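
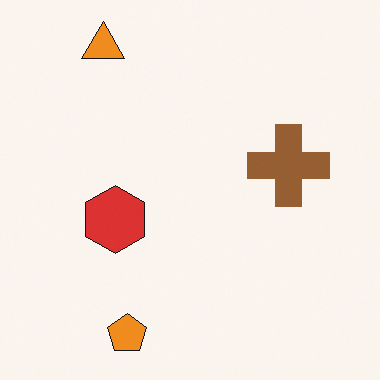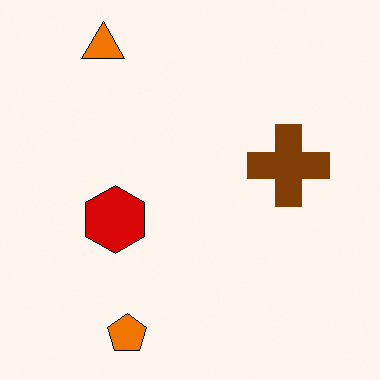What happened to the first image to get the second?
The image was given slightly increased contrast.

Tones are pushed away from mid-grey across the whole image — a global contrast change.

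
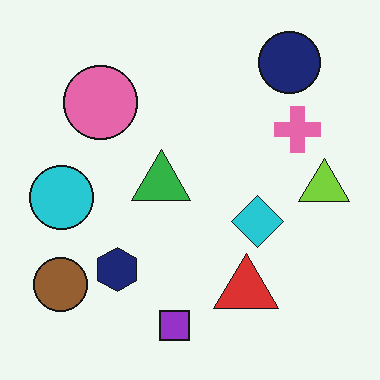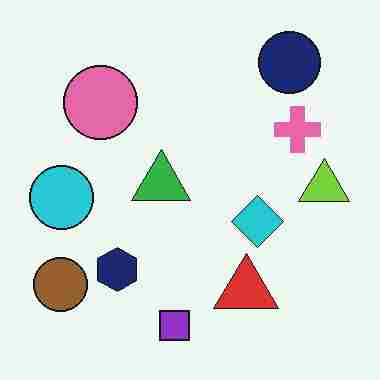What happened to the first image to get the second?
The second image is the first heavily JPEG-compressed with obvious blocking artifacts.

Blocky 8×8 compression artifacts appear around shape edges and the flat background shows ringing — characteristic JPEG degradation.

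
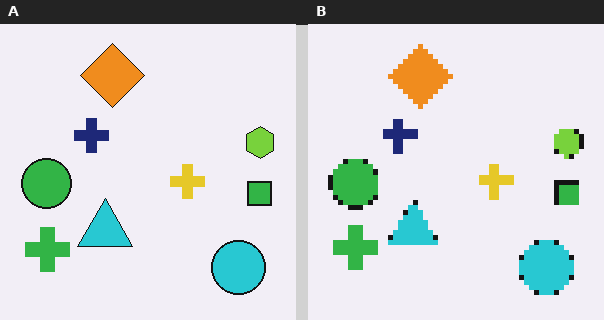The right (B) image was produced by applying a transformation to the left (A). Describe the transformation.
The transformation is: mildly pixelated.

Shapes are reduced to large square blocks; fine edges and outlines are lost — a downscale-then-upscale (mosaic) effect.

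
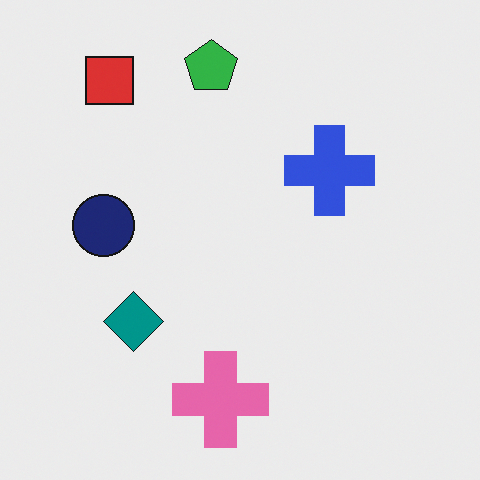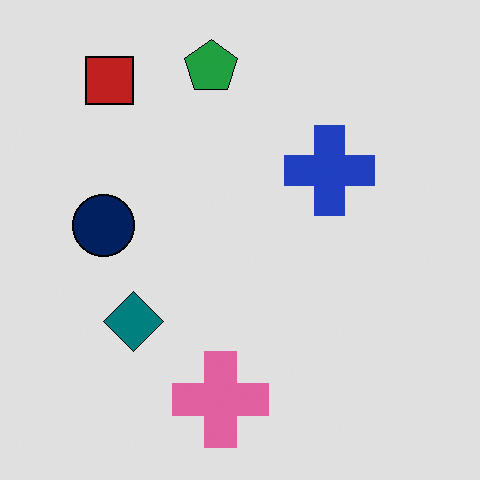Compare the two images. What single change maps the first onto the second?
It was moderately posterized.

Each flat color has snapped to a coarser quantized level — most visibly, the near-white background has dropped to a flat grey.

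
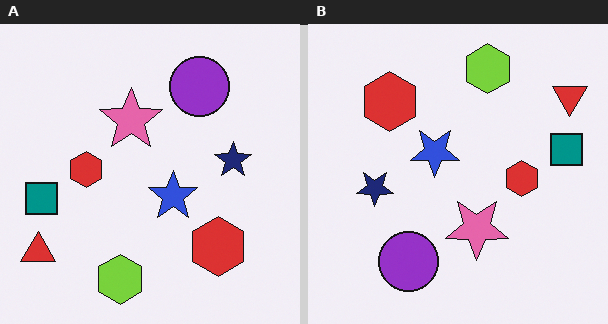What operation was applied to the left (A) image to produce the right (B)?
Rotated 180°.

The red triangle sits in the bottom-left of the left (A) image and the top-right of the right (B) — consistent with a whole-image 180° rotation.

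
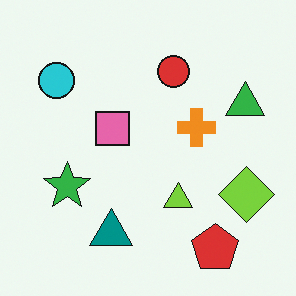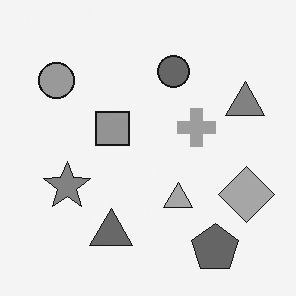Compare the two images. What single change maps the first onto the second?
The image was converted to grayscale.

All color is removed — every shape is now a shade of grey.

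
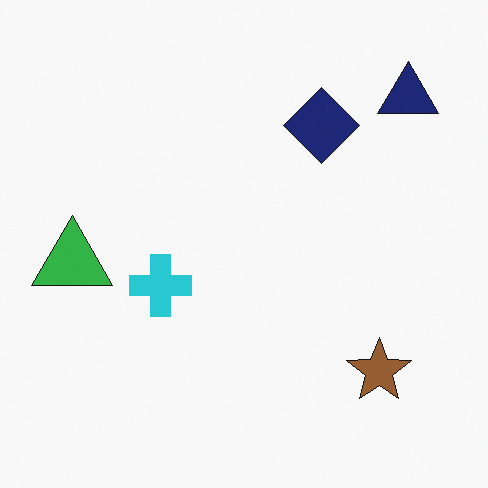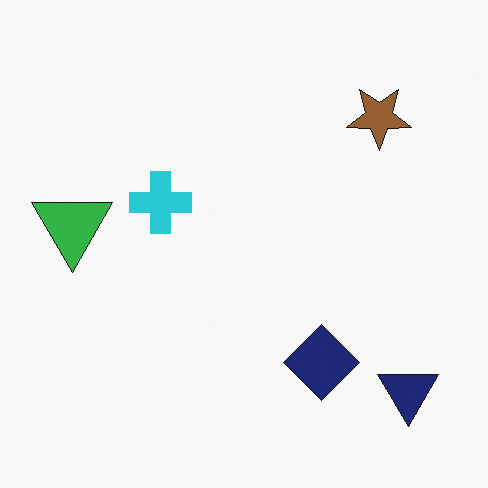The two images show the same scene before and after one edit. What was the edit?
It was flipped vertically (top ↔ bottom).

The navy triangle is in the top-right of the first image and the bottom-right of the second — shapes on opposite sides of the horizontal midline have swapped in a mirror flip.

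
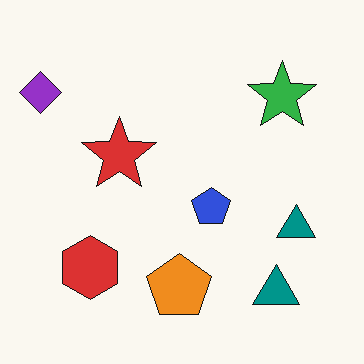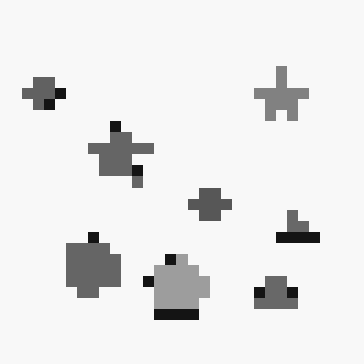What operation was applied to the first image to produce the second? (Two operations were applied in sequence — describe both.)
The second image is the first coarsely pixelated, then converted to grayscale.

Shapes are reduced to large square blocks; fine edges and outlines are lost — a downscale-then-upscale (mosaic) effect. All color is removed — every shape is now a shade of grey.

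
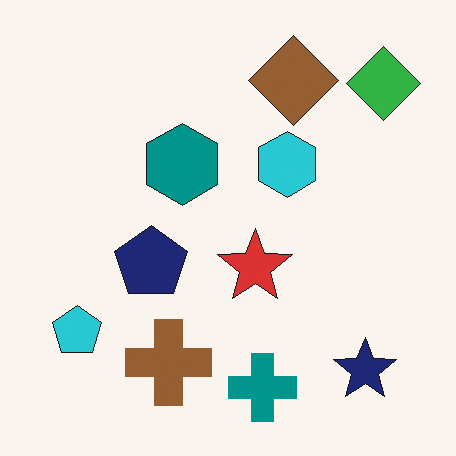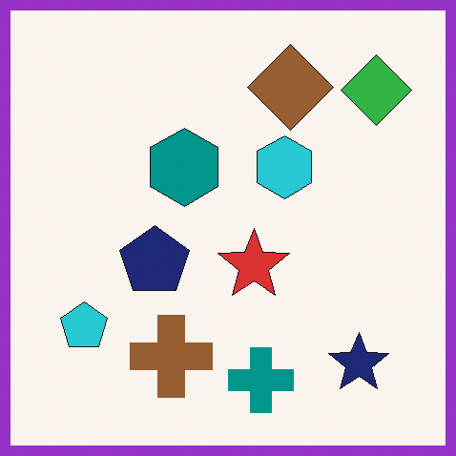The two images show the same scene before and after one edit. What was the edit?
The transformation is: framed with a purple border.

A solid purple frame runs around the edge of the second image, with the content slightly shrunk inside it.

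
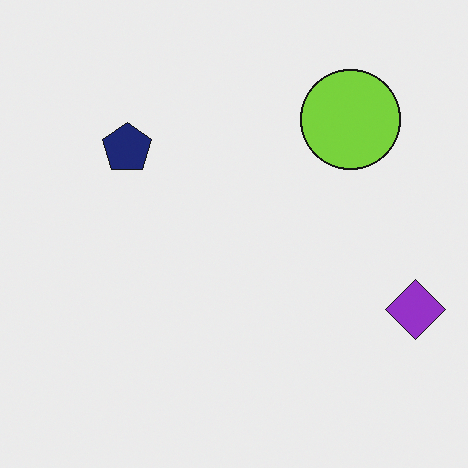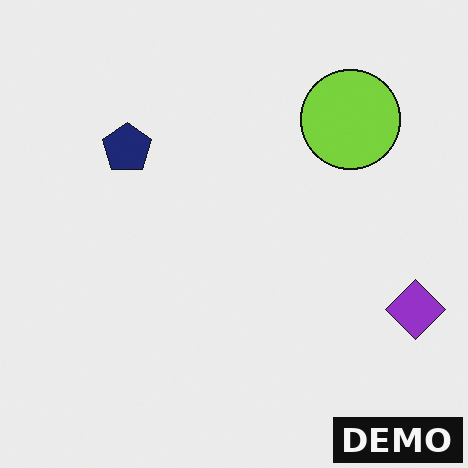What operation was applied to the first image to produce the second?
The image was watermarked with the text "DEMO" in the lower-right corner.

A dark label reading "DEMO" appears in the lower-right corner.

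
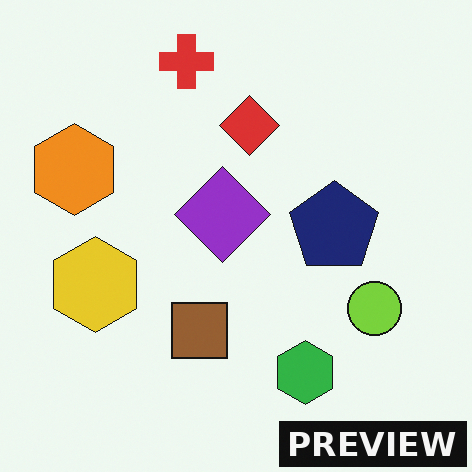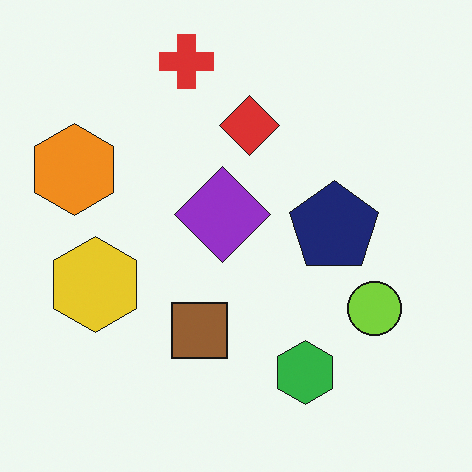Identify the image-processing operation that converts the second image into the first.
Watermarked with the text "PREVIEW" in the lower-right corner.

A dark label reading "PREVIEW" appears in the lower-right corner.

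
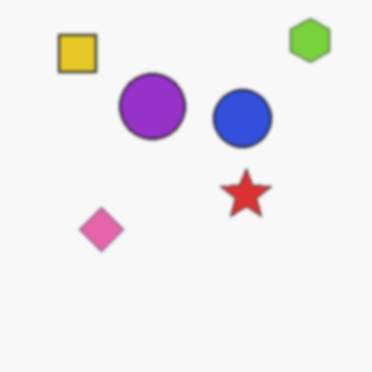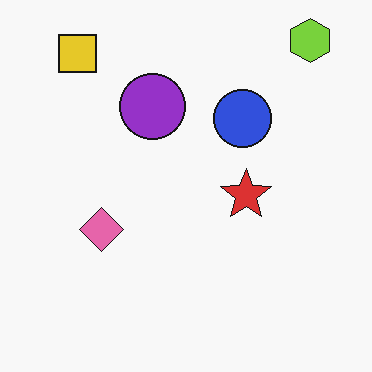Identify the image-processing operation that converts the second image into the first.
The transformation is: given a subtle gaussian blur.

Shape edges and outlines are uniformly softened across the whole image.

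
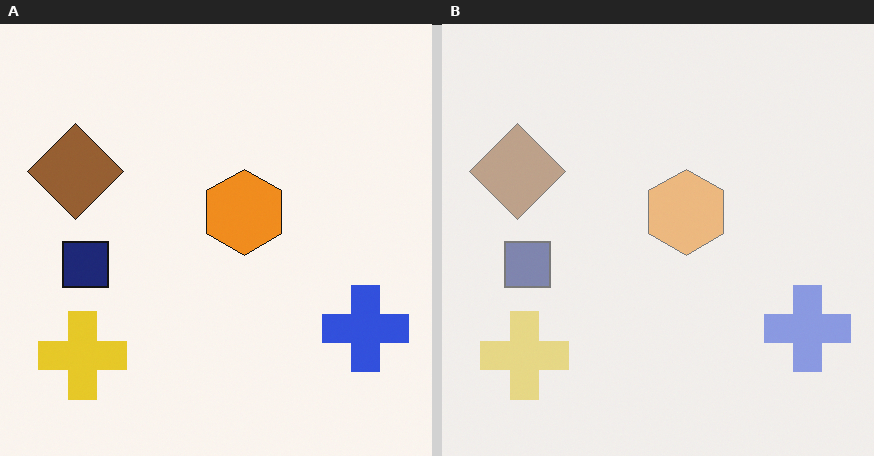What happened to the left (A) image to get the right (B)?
The right (B) image is the left (A) washed out (contrast reduced).

Tones are pushed toward mid-grey across the whole image — a global contrast change.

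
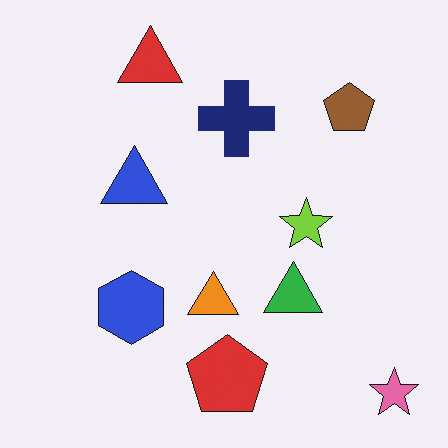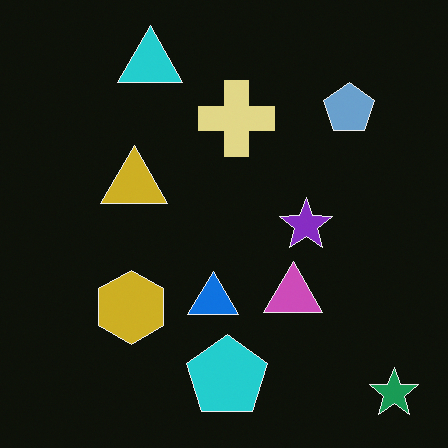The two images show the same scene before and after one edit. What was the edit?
The transformation is: color-inverted (negative).

The light background has become dark and every shape's color is its complement — a photographic negative.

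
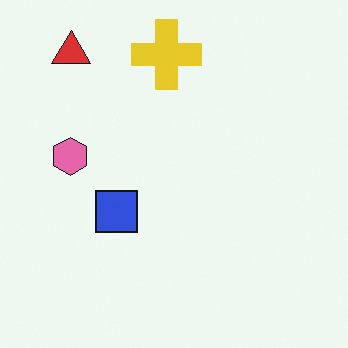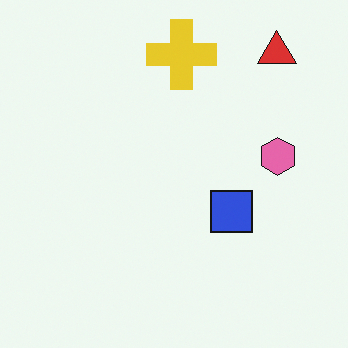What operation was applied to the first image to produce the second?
The second image is the first flipped horizontally (left ↔ right).

The pink hexagon is in the left of the first image and the right of the second — shapes on opposite sides of the vertical midline have swapped in a mirror flip.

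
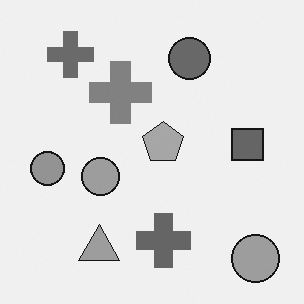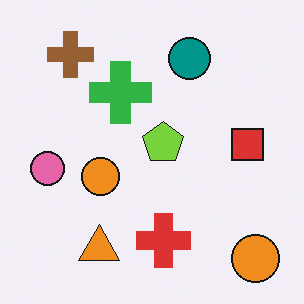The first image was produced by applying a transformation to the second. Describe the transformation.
It was converted to grayscale.

All color is removed — every shape is now a shade of grey.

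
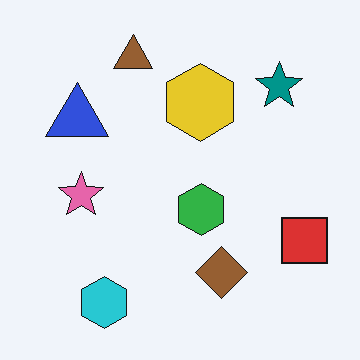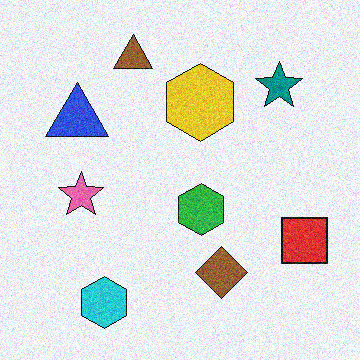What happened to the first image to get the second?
It was degraded with moderate additive noise.

Random speckle covers the whole image, including the flat background.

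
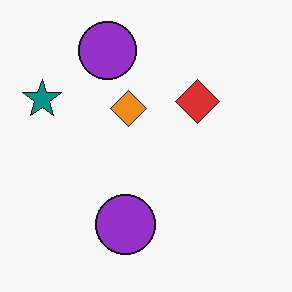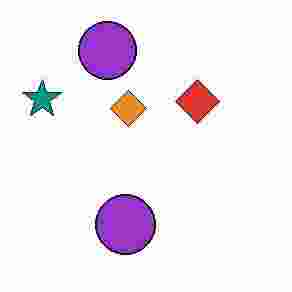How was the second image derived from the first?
It was degraded with heavy JPEG compression.

Blocky 8×8 compression artifacts appear around shape edges and the flat background shows ringing — characteristic JPEG degradation.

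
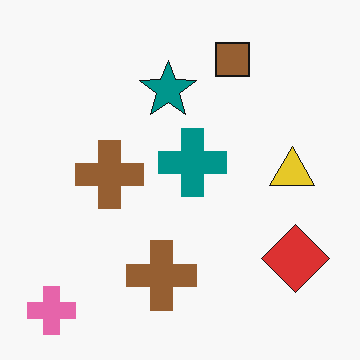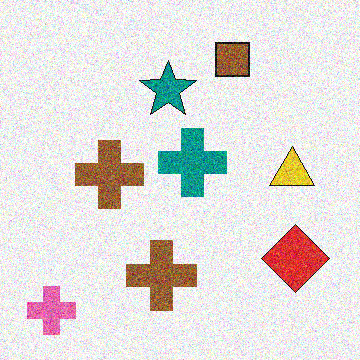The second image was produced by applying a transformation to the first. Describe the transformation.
The image was degraded with strong gaussian noise.

Random speckle covers the whole image, including the flat background.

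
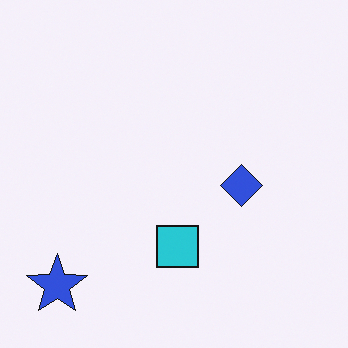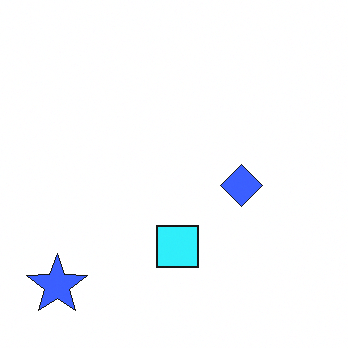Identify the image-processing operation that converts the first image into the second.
The second image is the first slightly brightened.

Every pixel — background and shapes alike — is uniformly brightened.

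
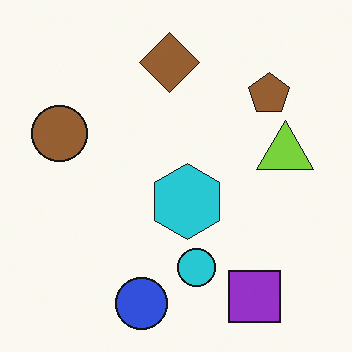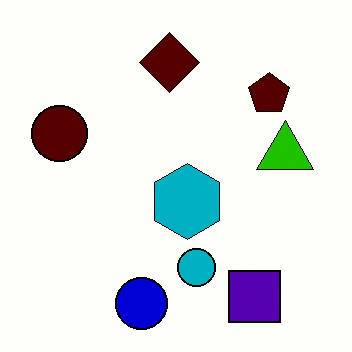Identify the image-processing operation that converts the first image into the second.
Given much higher contrast.

Tones are pushed away from mid-grey across the whole image — a global contrast change.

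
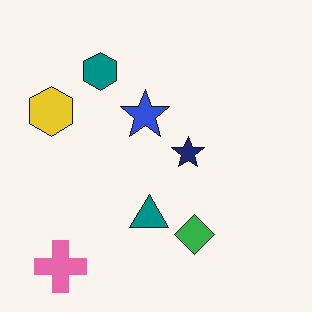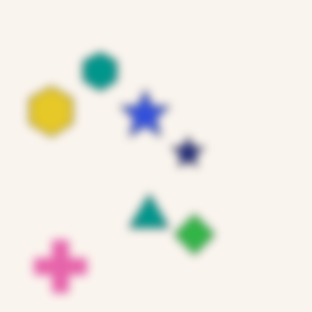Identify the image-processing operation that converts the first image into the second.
The transformation is: moderately blurred.

Shape edges and outlines are uniformly softened across the whole image.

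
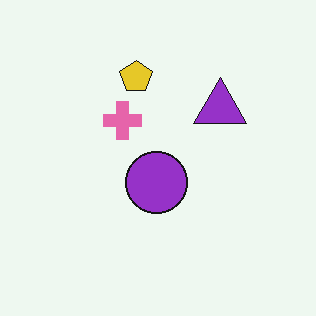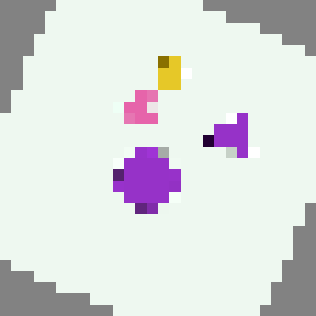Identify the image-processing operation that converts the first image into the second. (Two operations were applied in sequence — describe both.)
This is the original image rotated clockwise by a clearly visible amount, then heavily pixelated into large blocks.

Every shape is tilted by the same angle and the image corners show triangular fill wedges — a whole-image rotation by a non-right angle. Shapes are reduced to large square blocks; fine edges and outlines are lost — a downscale-then-upscale (mosaic) effect.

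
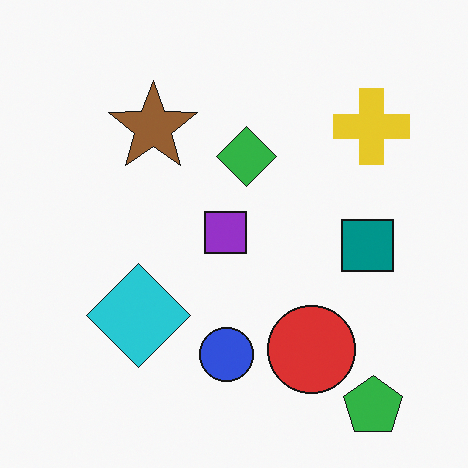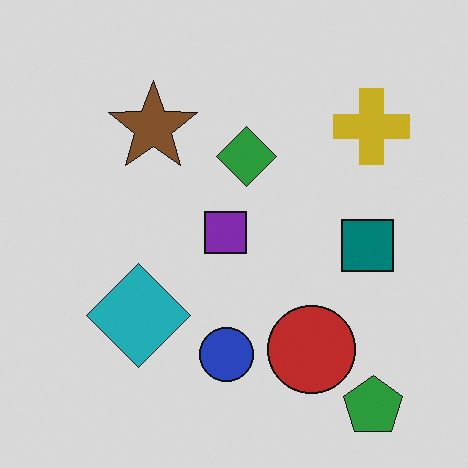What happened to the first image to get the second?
Slightly darkened.

Every pixel — background and shapes alike — is uniformly darkened.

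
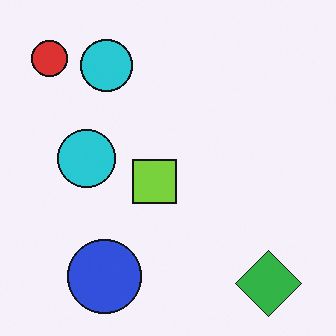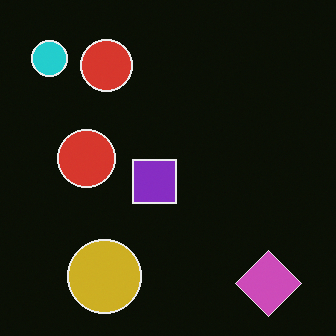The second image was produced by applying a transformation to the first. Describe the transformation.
The second image is the first color-inverted (negative).

The light background has become dark and every shape's color is its complement — a photographic negative.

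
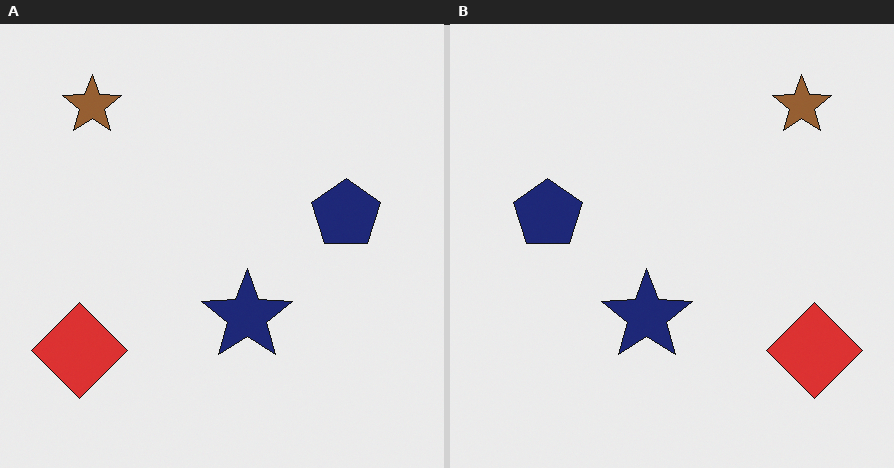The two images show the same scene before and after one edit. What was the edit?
The right (B) image is the left (A) flipped horizontally (left ↔ right).

The red diamond is in the bottom-left of the left (A) image and the bottom-right of the right (B) — shapes on opposite sides of the vertical midline have swapped in a mirror flip.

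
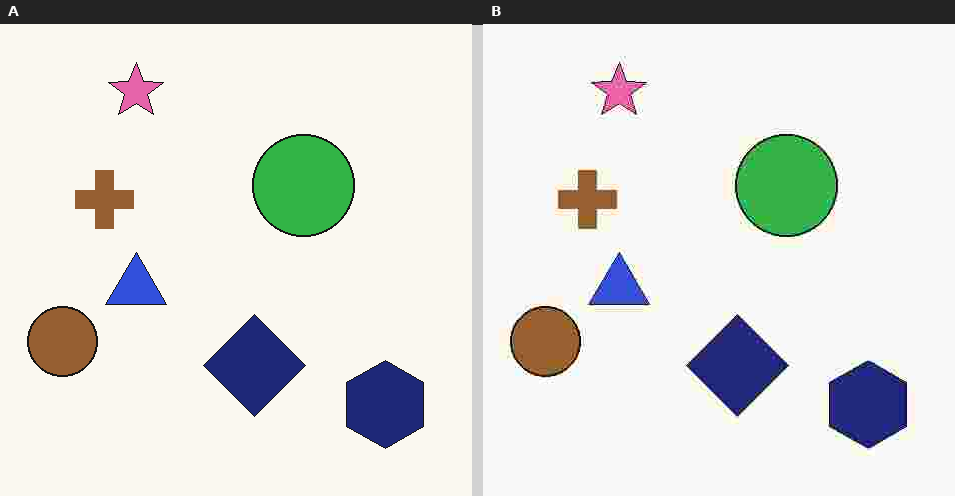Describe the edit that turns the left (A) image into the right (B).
Degraded with heavy JPEG compression.

Blocky 8×8 compression artifacts appear around shape edges and the flat background shows ringing — characteristic JPEG degradation.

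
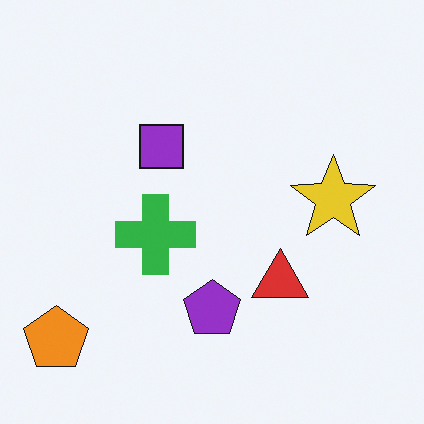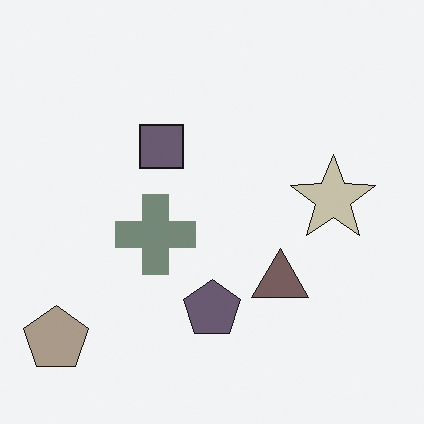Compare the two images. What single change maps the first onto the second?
The transformation is: made much more muted (saturation change).

All colors are more muted and greyish — a global saturation change.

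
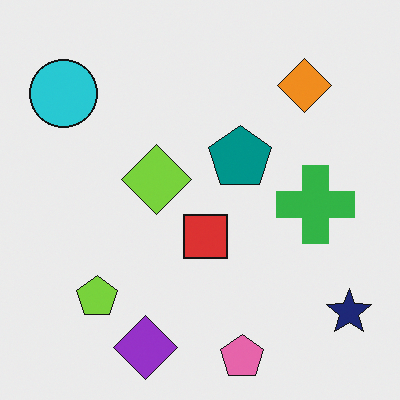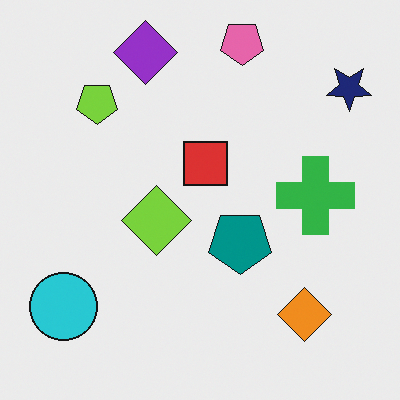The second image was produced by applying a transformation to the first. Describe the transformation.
Flipped vertically (top ↔ bottom).

The pink pentagon is in the bottom of the first image and the top of the second — shapes on opposite sides of the horizontal midline have swapped in a mirror flip.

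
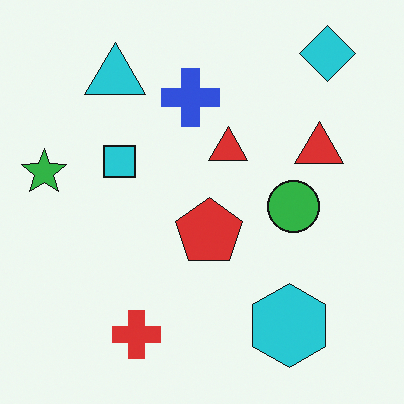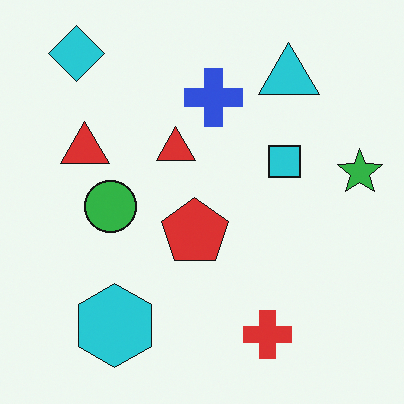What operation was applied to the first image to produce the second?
The image was flipped horizontally (left ↔ right).

The green star is in the left of the first image and the right of the second — shapes on opposite sides of the vertical midline have swapped in a mirror flip.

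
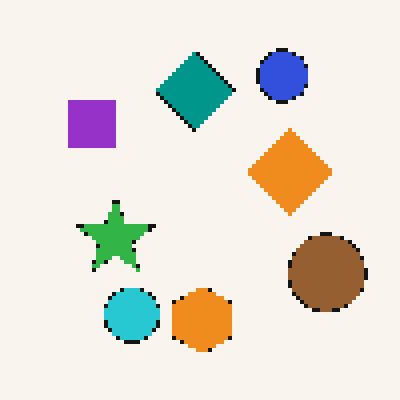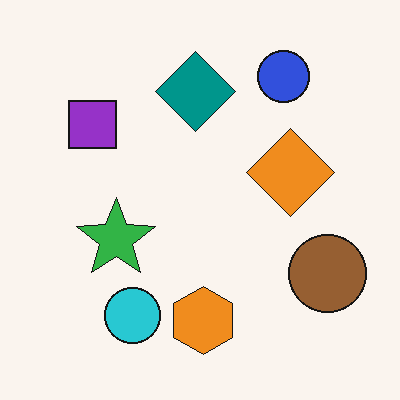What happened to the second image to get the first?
This is the original image mildly pixelated.

Shapes are reduced to large square blocks; fine edges and outlines are lost — a downscale-then-upscale (mosaic) effect.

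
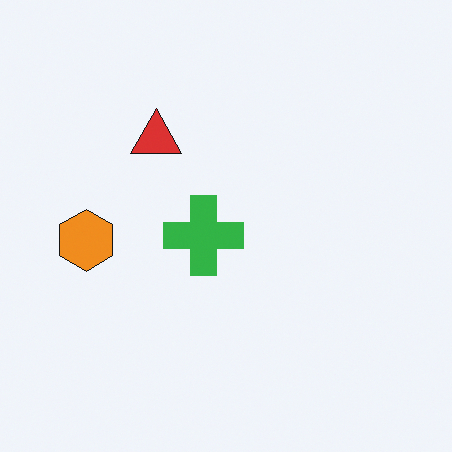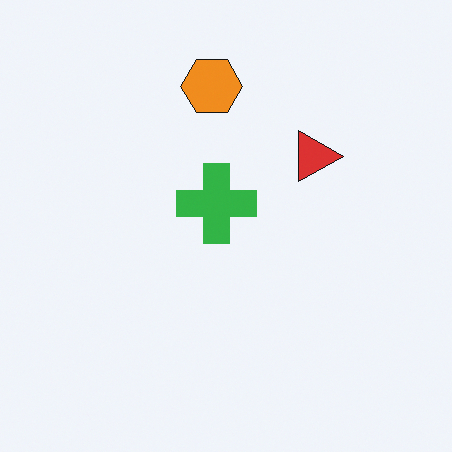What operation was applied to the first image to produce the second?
The second image is the first rotated 90° clockwise.

The orange hexagon sits in the left of the first image and the top of the second — consistent with a whole-image 90° clockwise rotation.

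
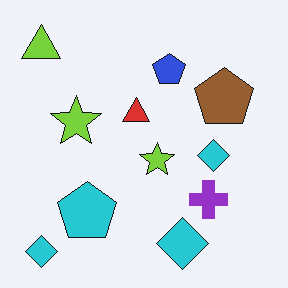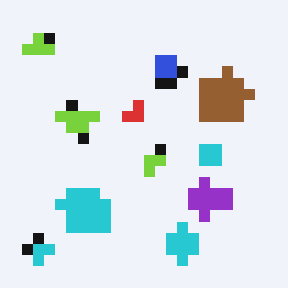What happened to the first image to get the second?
The transformation is: heavily pixelated into large blocks.

Shapes are reduced to large square blocks; fine edges and outlines are lost — a downscale-then-upscale (mosaic) effect.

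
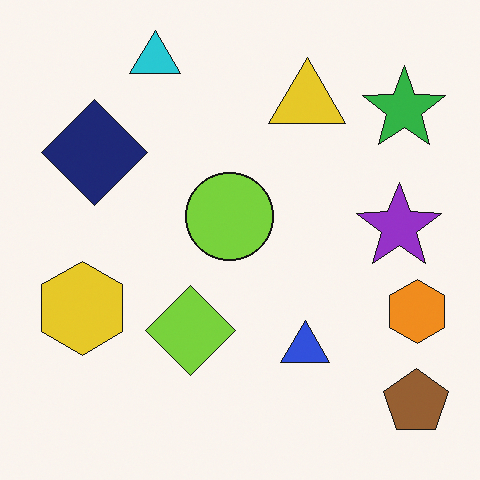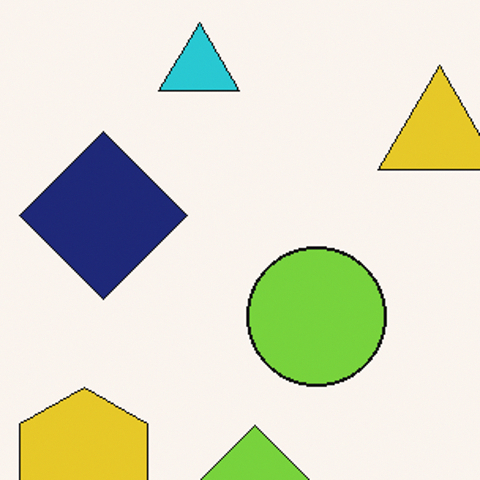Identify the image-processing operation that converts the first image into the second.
The image was cropped to a modestly smaller region and rescaled.

The visible shapes are larger and the field of view is narrower; shapes near the original edges may be partly or wholly outside the frame — a crop-and-rescale.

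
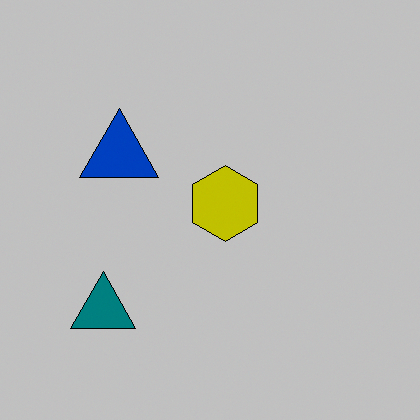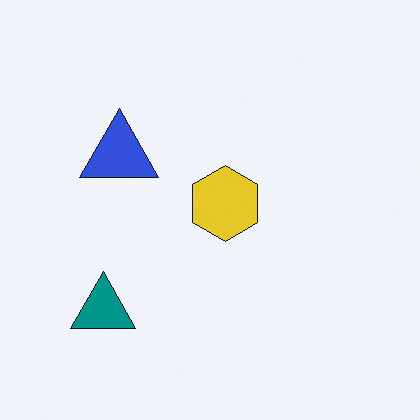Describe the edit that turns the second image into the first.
The first image is the second aggressively posterized.

Each flat color has snapped to a coarser quantized level — most visibly, the near-white background has dropped to a flat grey.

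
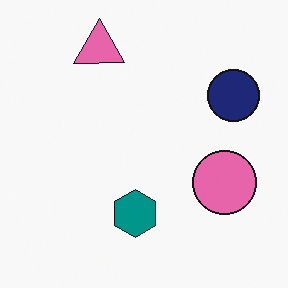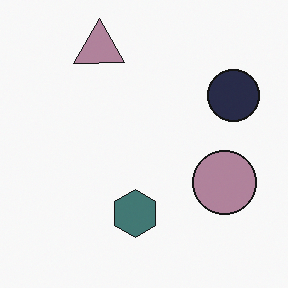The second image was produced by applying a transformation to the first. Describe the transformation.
The second image is the first made much more muted (saturation change).

All colors are more muted and greyish — a global saturation change.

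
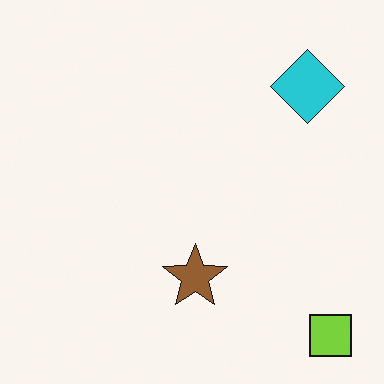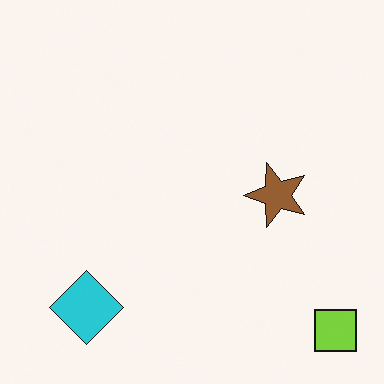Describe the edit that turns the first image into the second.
The second image is the first transposed (reflected across the top-left ↔ bottom-right diagonal).

Shapes have swapped their row and column positions — what was in the top-right is now in the bottom-left — a diagonal reflection.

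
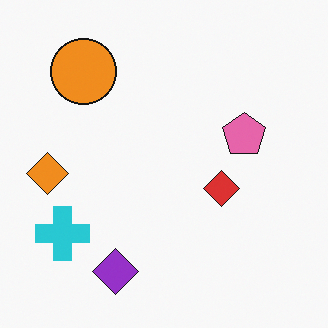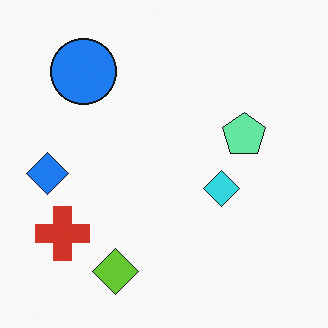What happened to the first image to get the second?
The transformation is: hue-shifted through roughly half the color wheel.

Every shape's color has rotated by the same amount around the hue wheel — a uniform hue shift.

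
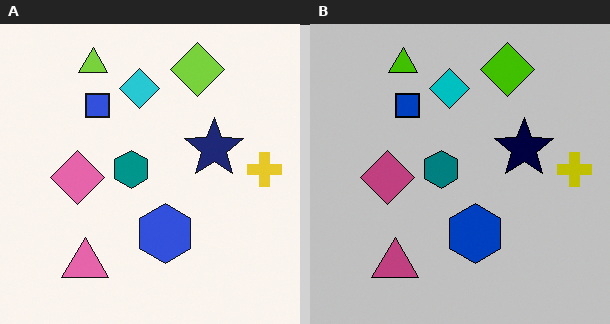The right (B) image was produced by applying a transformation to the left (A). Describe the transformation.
This is the original image aggressively posterized.

Each flat color has snapped to a coarser quantized level — most visibly, the near-white background has dropped to a flat grey.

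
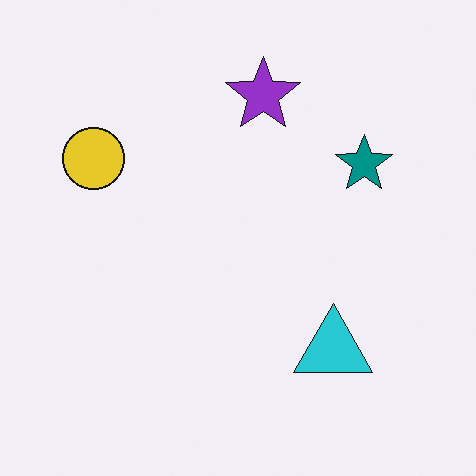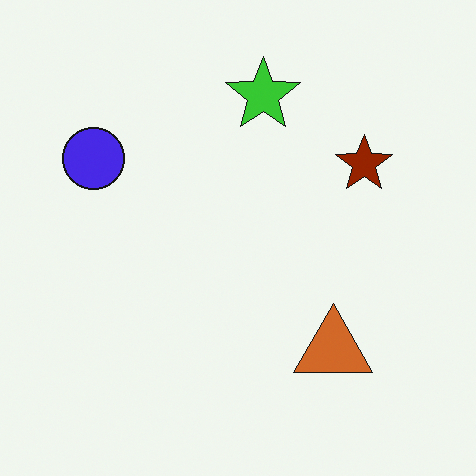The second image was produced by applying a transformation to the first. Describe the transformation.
The image was hue-shifted by a large amount.

Every shape's color has rotated by the same amount around the hue wheel — a uniform hue shift.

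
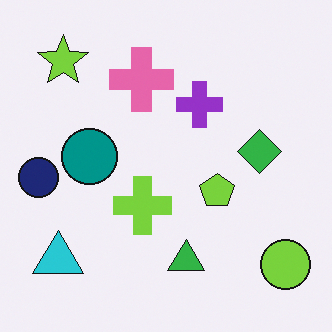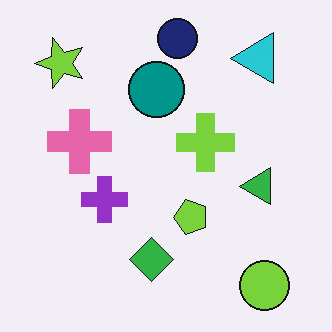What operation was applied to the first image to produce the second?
This is the original image transposed (reflected across the top-left ↔ bottom-right diagonal).

Shapes have swapped their row and column positions — what was in the top-right is now in the bottom-left — a diagonal reflection.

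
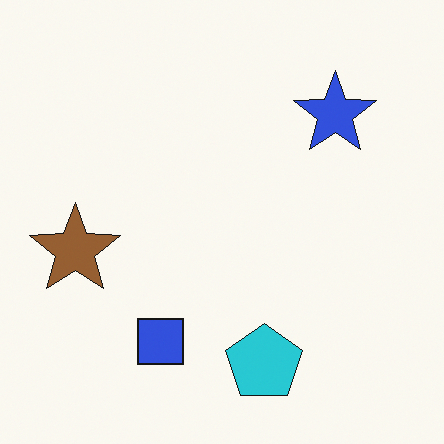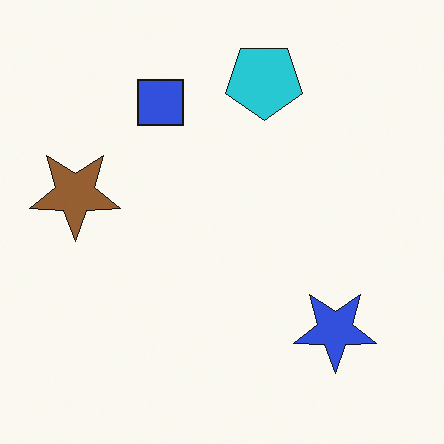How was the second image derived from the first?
Flipped vertically (top ↔ bottom).

The cyan pentagon is in the bottom of the first image and the top of the second — shapes on opposite sides of the horizontal midline have swapped in a mirror flip.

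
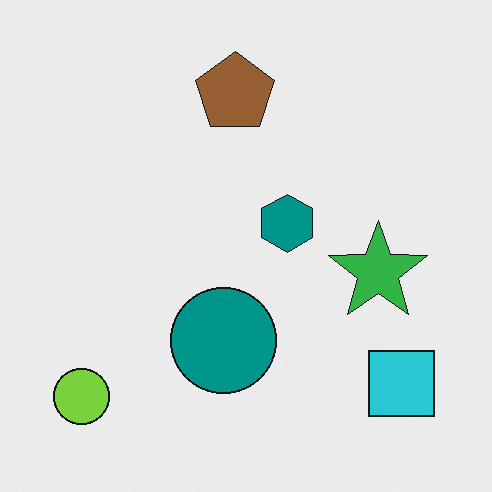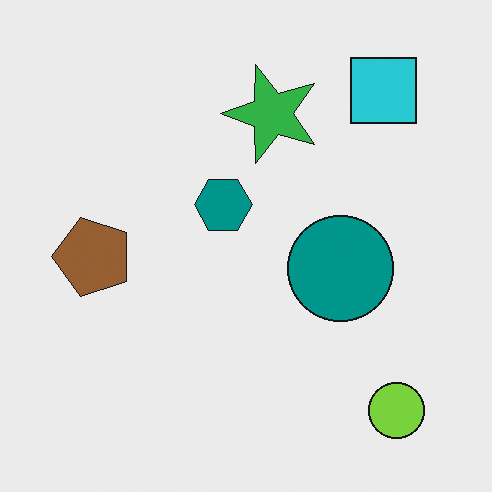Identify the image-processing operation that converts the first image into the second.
The second image is the first rotated 90° counter-clockwise.

The lime circle sits in the bottom-left of the first image and the bottom-right of the second — consistent with a whole-image 90° counter-clockwise rotation.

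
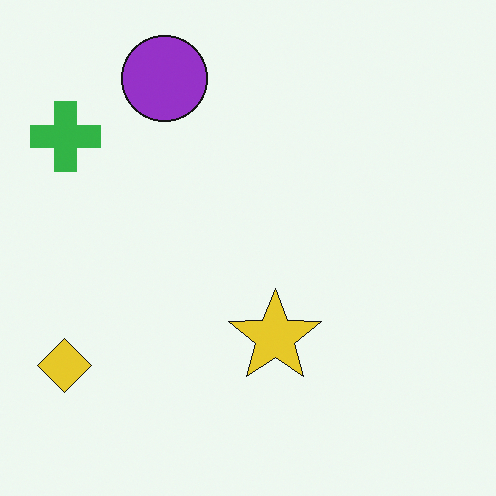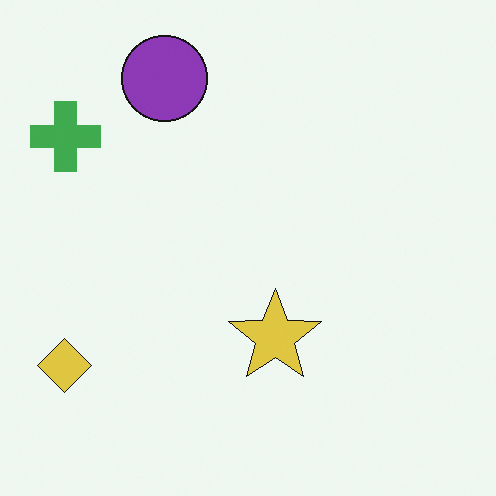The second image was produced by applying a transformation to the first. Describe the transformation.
Slightly desaturated.

All colors are more muted and greyish — a global saturation change.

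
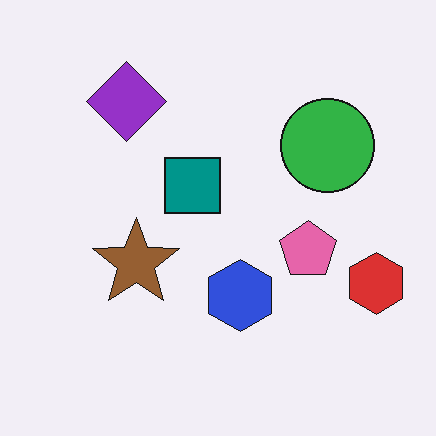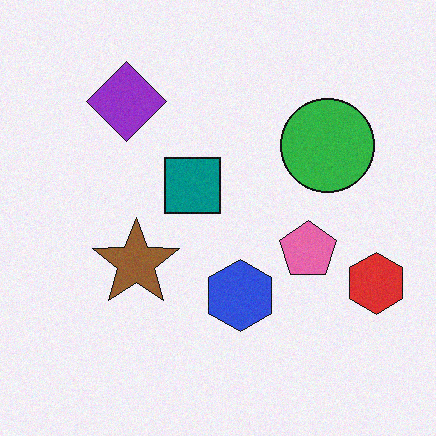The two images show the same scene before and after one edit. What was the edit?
The image was degraded with a light layer of grain.

Random speckle covers the whole image, including the flat background.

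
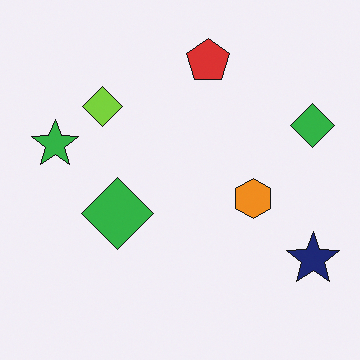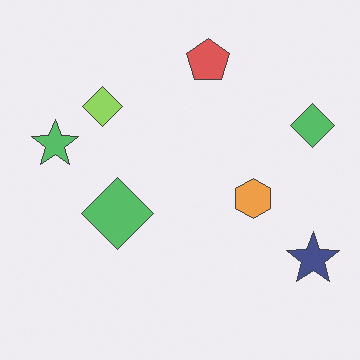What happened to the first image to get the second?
This is the original image given slightly reduced contrast.

Tones are pushed toward mid-grey across the whole image — a global contrast change.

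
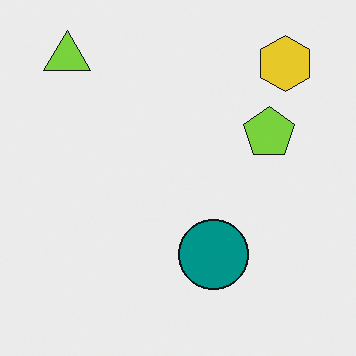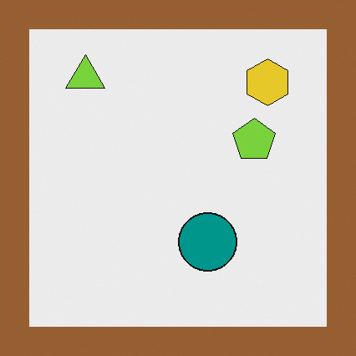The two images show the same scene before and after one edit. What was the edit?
It was framed with a brown border.

A solid brown frame runs around the edge of the second image, with the content slightly shrunk inside it.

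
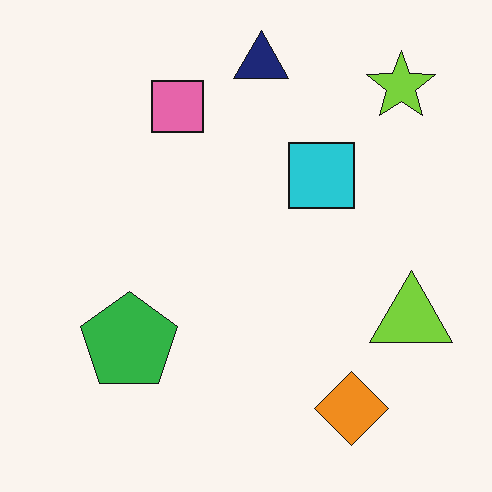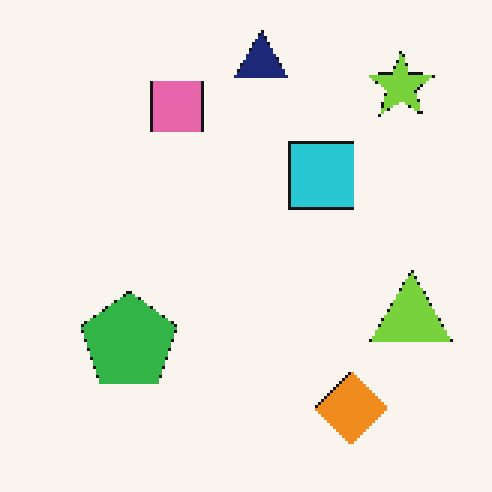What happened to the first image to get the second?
The second image is the first lightly pixelated (a mild mosaic effect).

Shapes are reduced to large square blocks; fine edges and outlines are lost — a downscale-then-upscale (mosaic) effect.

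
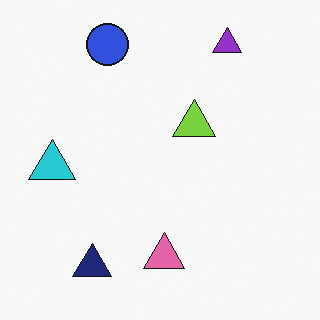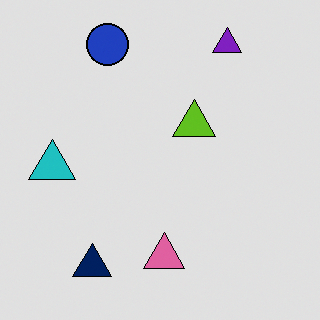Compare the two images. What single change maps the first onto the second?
The transformation is: posterized to a reduced palette.

Each flat color has snapped to a coarser quantized level — most visibly, the near-white background has dropped to a flat grey.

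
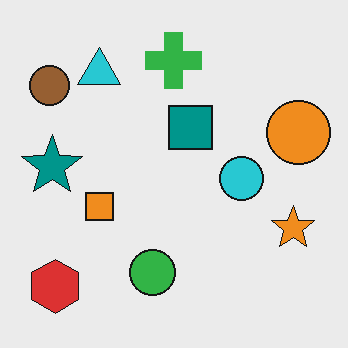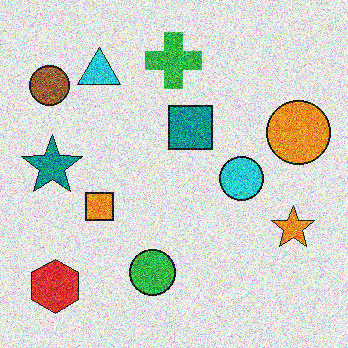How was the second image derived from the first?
The transformation is: degraded with heavy additive noise.

Random speckle covers the whole image, including the flat background.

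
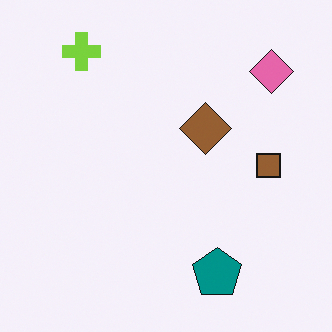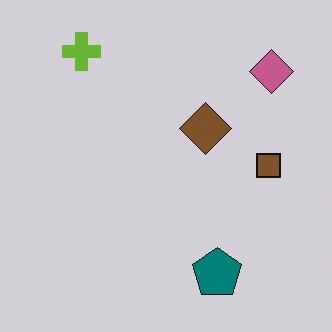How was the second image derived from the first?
It was darkened a little.

Every pixel — background and shapes alike — is uniformly darkened.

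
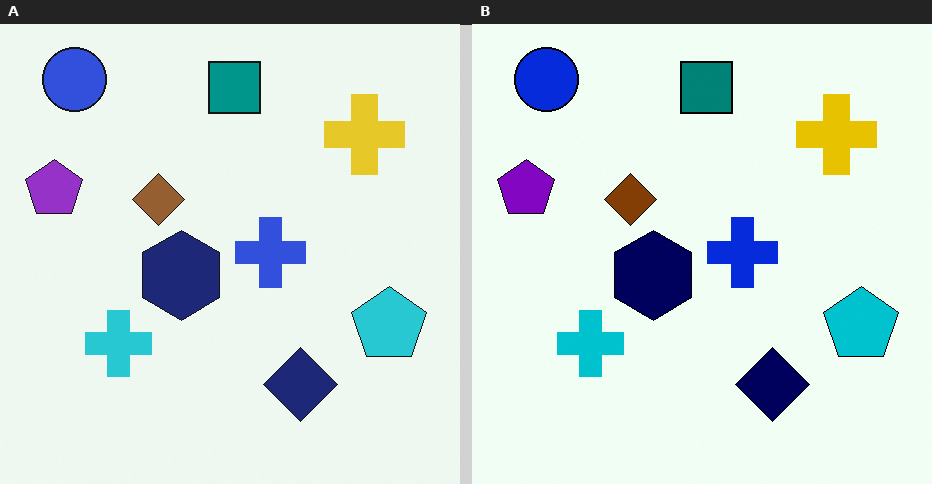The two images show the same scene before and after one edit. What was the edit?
The right (B) image is the left (A) given slightly increased contrast.

Tones are pushed away from mid-grey across the whole image — a global contrast change.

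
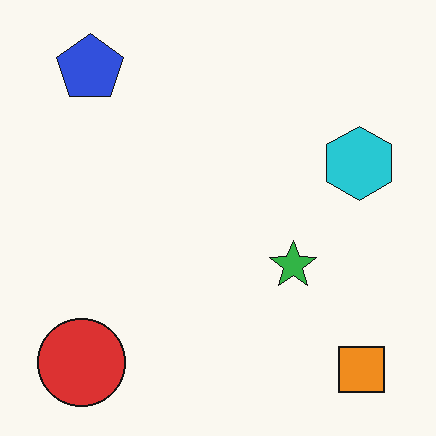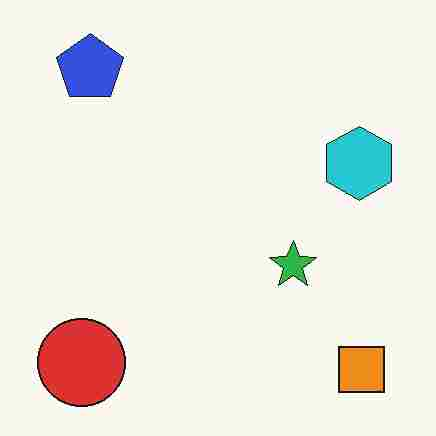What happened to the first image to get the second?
The second image is the first heavily JPEG-compressed with obvious blocking artifacts.

Blocky 8×8 compression artifacts appear around shape edges and the flat background shows ringing — characteristic JPEG degradation.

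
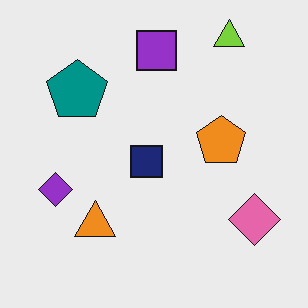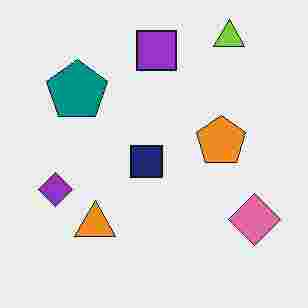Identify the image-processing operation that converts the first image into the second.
This is the original image degraded with heavy JPEG compression.

Blocky 8×8 compression artifacts appear around shape edges and the flat background shows ringing — characteristic JPEG degradation.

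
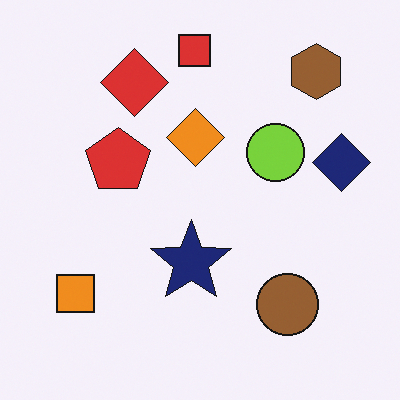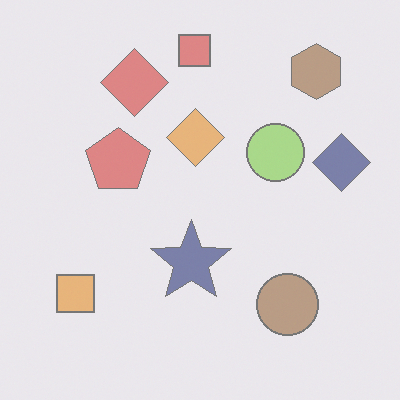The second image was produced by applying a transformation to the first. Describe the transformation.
Washed out (contrast reduced).

Tones are pushed toward mid-grey across the whole image — a global contrast change.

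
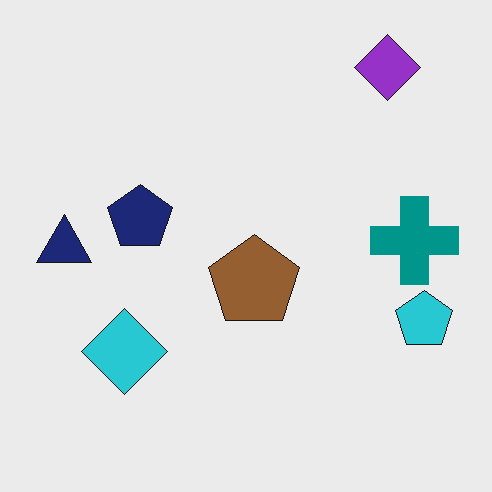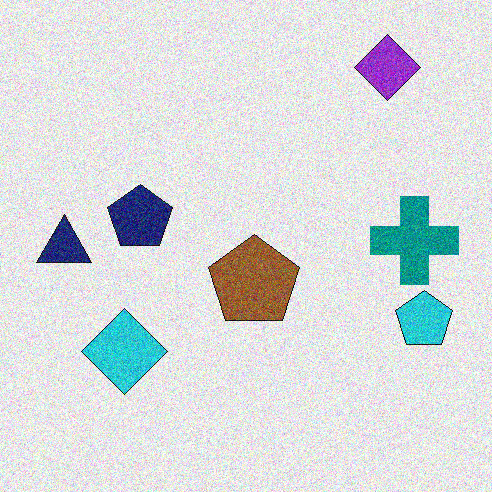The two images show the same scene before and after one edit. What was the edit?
The second image is the first degraded with visible gaussian noise.

Random speckle covers the whole image, including the flat background.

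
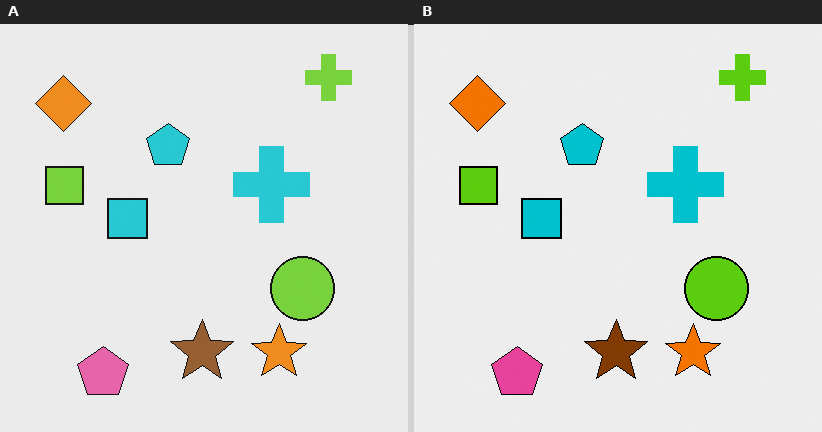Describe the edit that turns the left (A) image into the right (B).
The image was given slightly increased contrast.

Tones are pushed away from mid-grey across the whole image — a global contrast change.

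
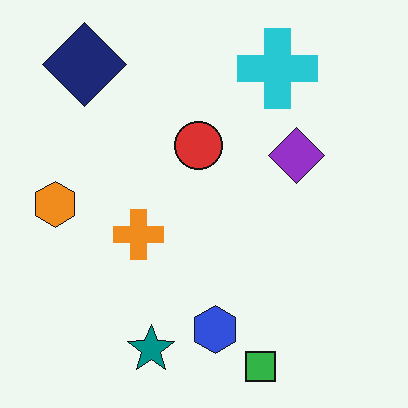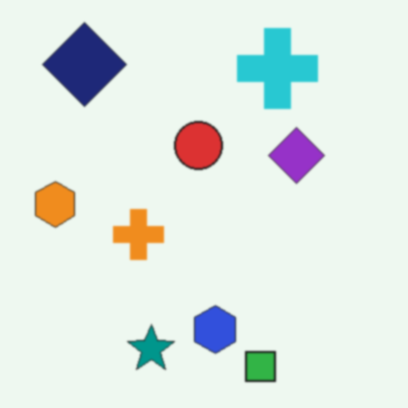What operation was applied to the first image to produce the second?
It was given a subtle gaussian blur.

Shape edges and outlines are uniformly softened across the whole image.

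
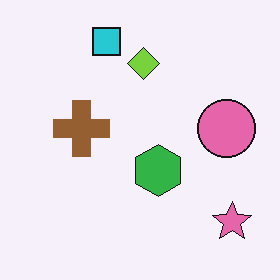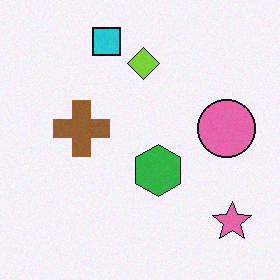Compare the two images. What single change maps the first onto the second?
The image was degraded with light additive noise.

Random speckle covers the whole image, including the flat background.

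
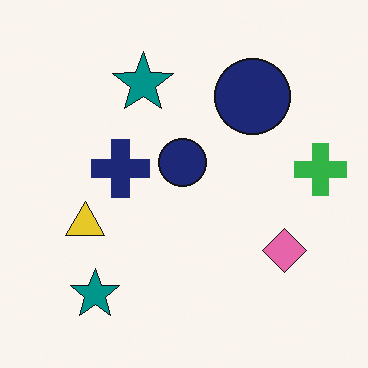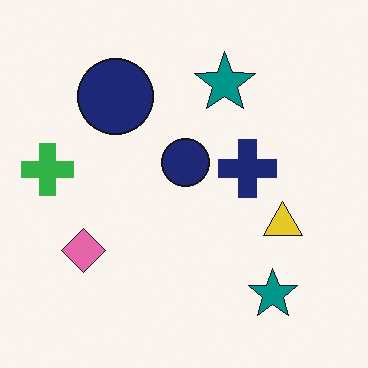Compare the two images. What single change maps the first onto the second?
The transformation is: flipped horizontally (left ↔ right).

The green cross is in the right of the first image and the left of the second — shapes on opposite sides of the vertical midline have swapped in a mirror flip.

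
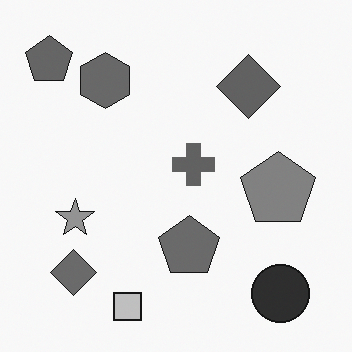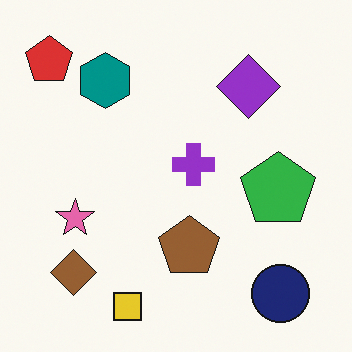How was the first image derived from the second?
Converted to grayscale.

All color is removed — every shape is now a shade of grey.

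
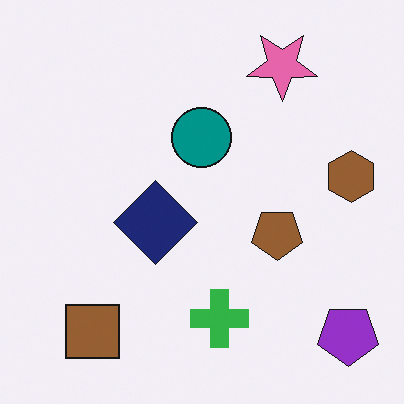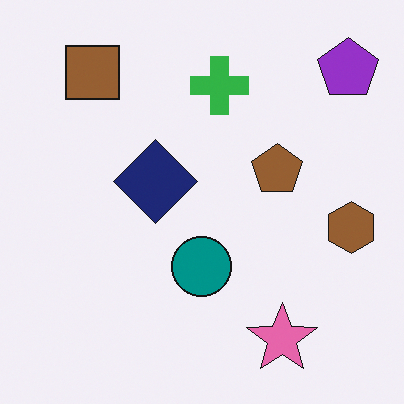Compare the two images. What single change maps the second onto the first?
This is the original image flipped vertically (top ↔ bottom).

The pink star is in the bottom-right of the second image and the top-right of the first — shapes on opposite sides of the horizontal midline have swapped in a mirror flip.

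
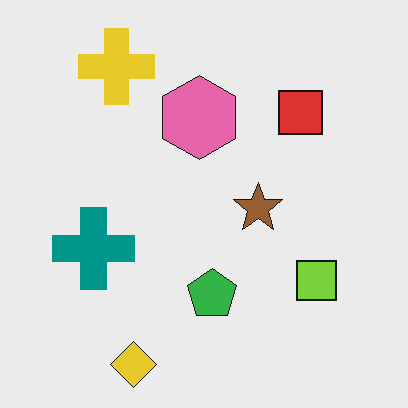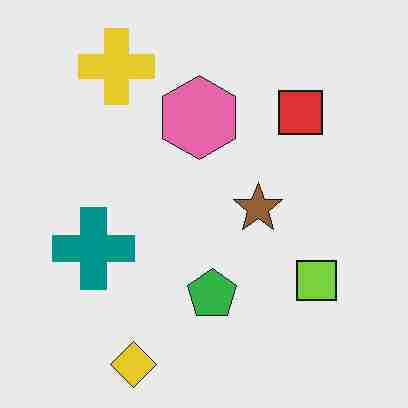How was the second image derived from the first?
The image was heavily JPEG-compressed with obvious blocking artifacts.

Blocky 8×8 compression artifacts appear around shape edges and the flat background shows ringing — characteristic JPEG degradation.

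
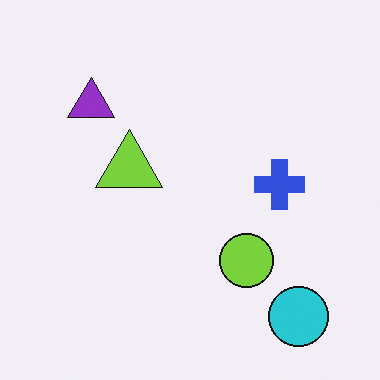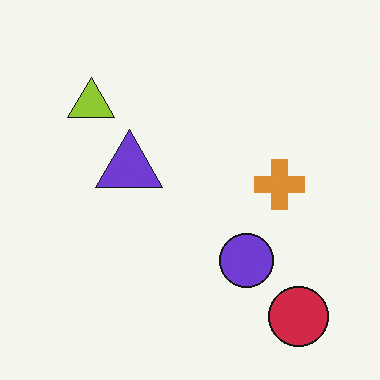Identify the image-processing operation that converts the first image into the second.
It was hue-shifted through roughly half the color wheel.

Every shape's color has rotated by the same amount around the hue wheel — a uniform hue shift.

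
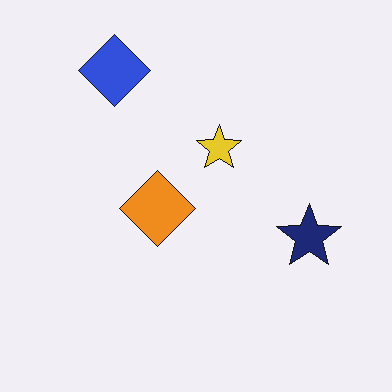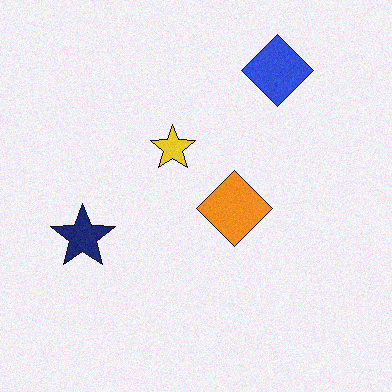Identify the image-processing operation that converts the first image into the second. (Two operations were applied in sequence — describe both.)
The image was degraded with subtle gaussian noise, then flipped horizontally (left ↔ right).

Random speckle covers the whole image, including the flat background. The navy star is in the right of the first image and the left of the second — shapes on opposite sides of the vertical midline have swapped in a mirror flip.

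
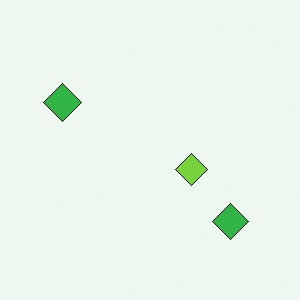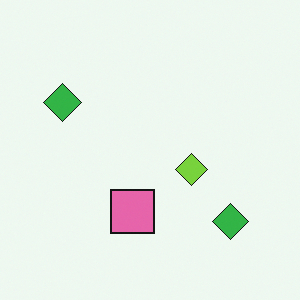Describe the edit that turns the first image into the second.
The transformation is: overlaid with an additional pink square.

A pink square appears in the second image that is absent from the first.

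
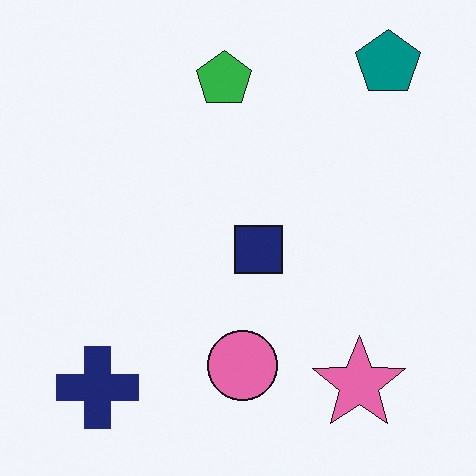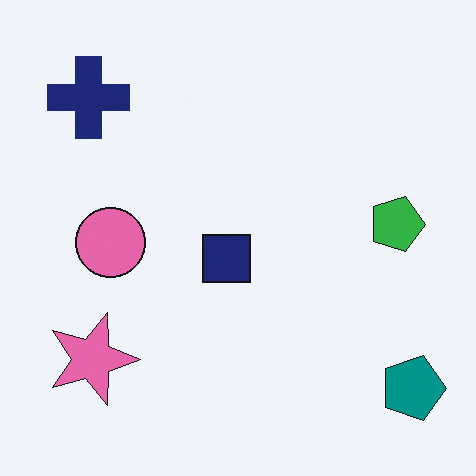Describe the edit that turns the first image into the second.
Rotated 90° clockwise.

The teal pentagon sits in the top-right of the first image and the bottom-right of the second — consistent with a whole-image 90° clockwise rotation.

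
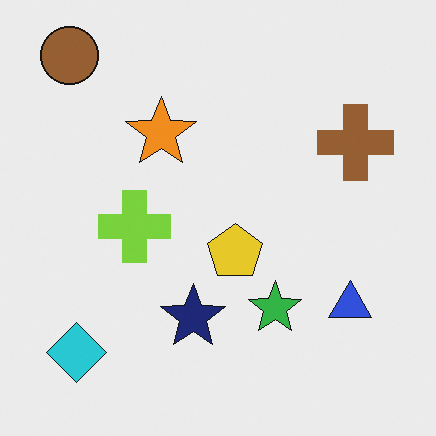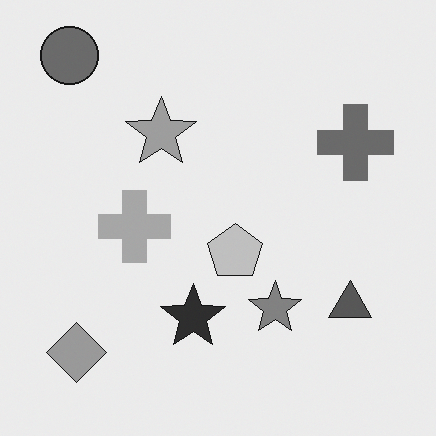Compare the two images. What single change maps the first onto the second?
The transformation is: converted to grayscale.

All color is removed — every shape is now a shade of grey.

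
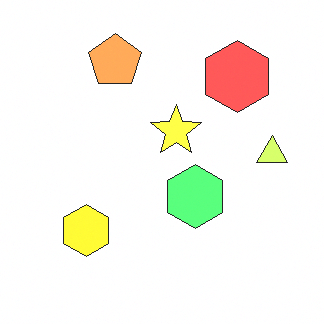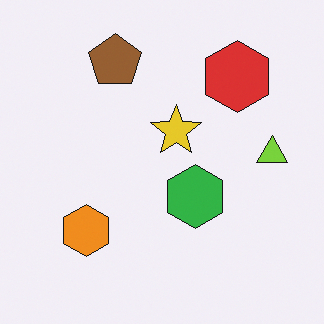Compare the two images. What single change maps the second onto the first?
The transformation is: noticeably brightened.

Every pixel — background and shapes alike — is uniformly brightened.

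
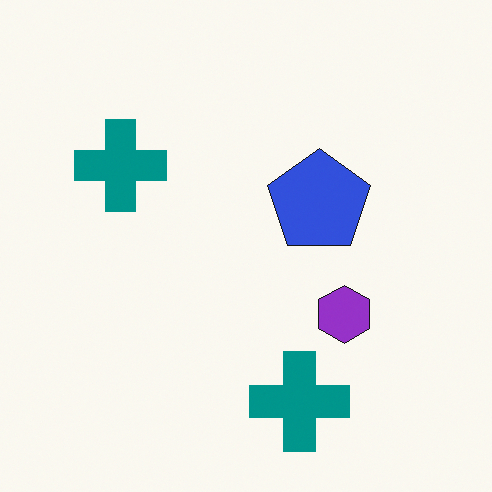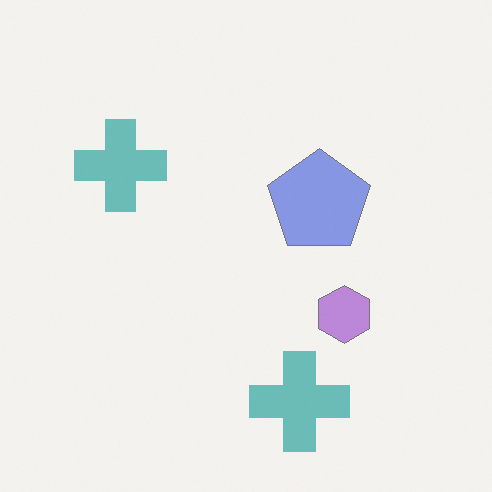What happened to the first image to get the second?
The transformation is: washed out (contrast reduced).

Tones are pushed toward mid-grey across the whole image — a global contrast change.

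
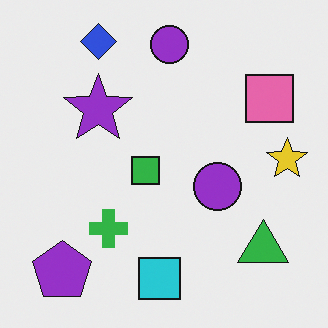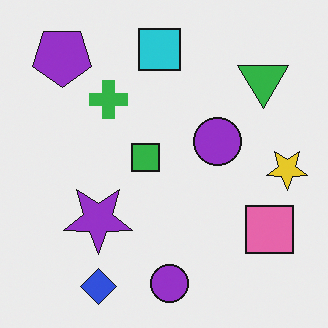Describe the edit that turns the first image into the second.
Flipped vertically (top ↔ bottom).

The blue diamond is in the top-left of the first image and the bottom-left of the second — shapes on opposite sides of the horizontal midline have swapped in a mirror flip.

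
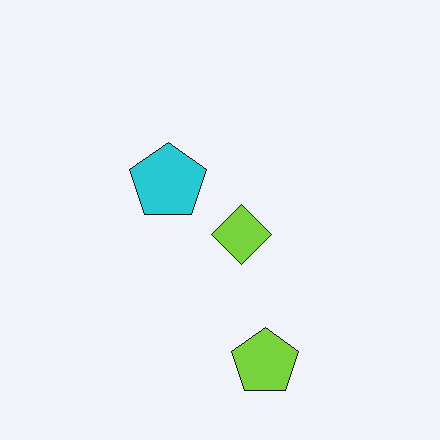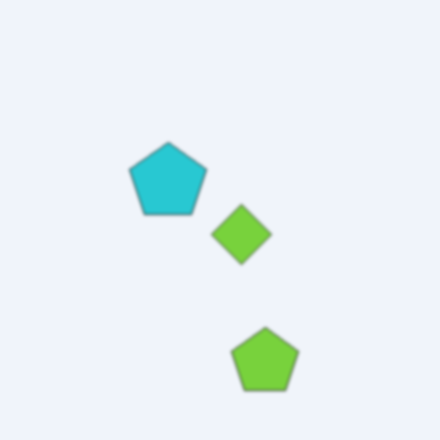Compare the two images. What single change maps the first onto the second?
The image was lightly blurred.

Shape edges and outlines are uniformly softened across the whole image.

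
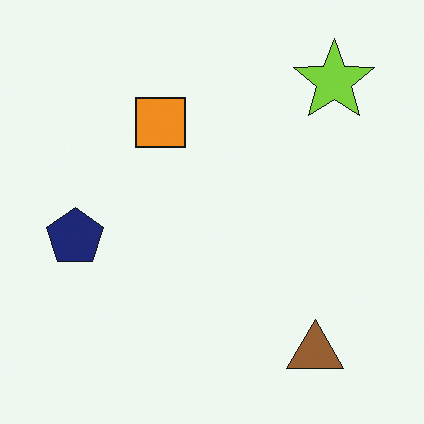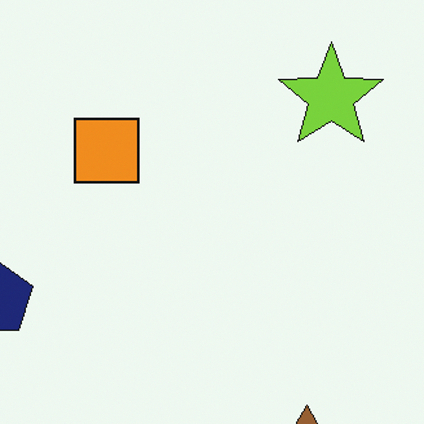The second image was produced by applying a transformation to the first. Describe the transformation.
Cropped to a modestly smaller region and rescaled.

The visible shapes are larger and the field of view is narrower; shapes near the original edges may be partly or wholly outside the frame — a crop-and-rescale.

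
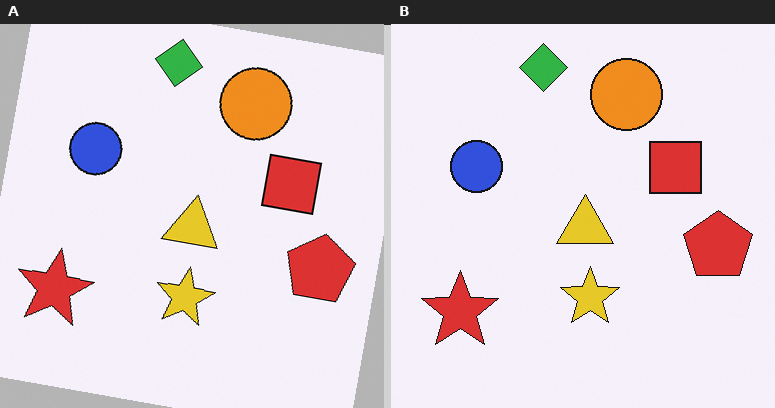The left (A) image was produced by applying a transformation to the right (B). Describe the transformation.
The transformation is: rotated clockwise by a few degrees.

Every shape is tilted by the same angle and the image corners show triangular fill wedges — a whole-image rotation by a non-right angle.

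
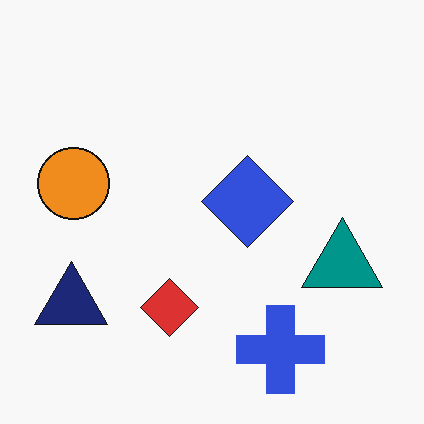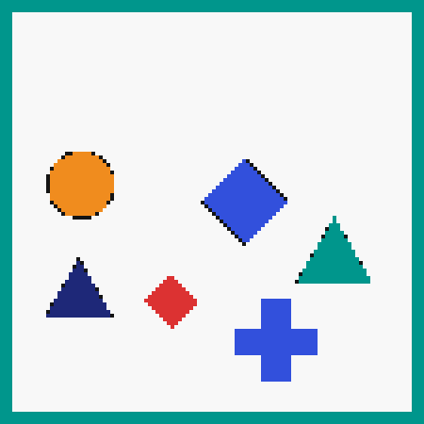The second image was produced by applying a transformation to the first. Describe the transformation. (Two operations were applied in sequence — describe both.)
It was mildly pixelated, then framed with a teal border.

Shapes are reduced to large square blocks; fine edges and outlines are lost — a downscale-then-upscale (mosaic) effect. A solid teal frame runs around the edge of the second image, with the content slightly shrunk inside it.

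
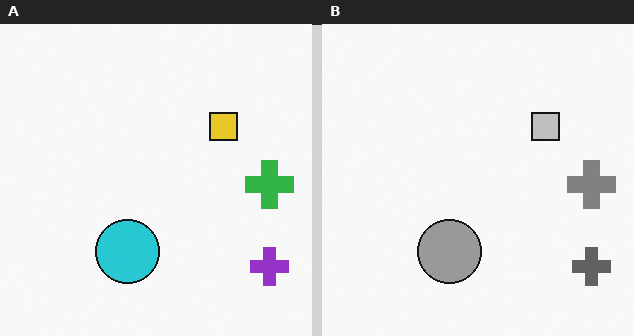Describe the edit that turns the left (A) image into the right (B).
Converted to grayscale.

All color is removed — every shape is now a shade of grey.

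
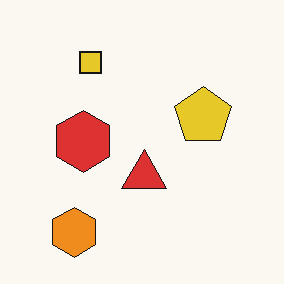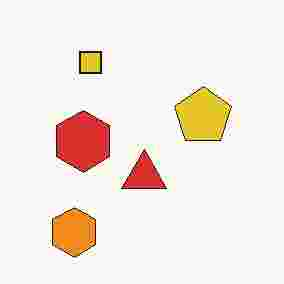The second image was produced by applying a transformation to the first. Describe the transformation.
This is the original image heavily JPEG-compressed with obvious blocking artifacts.

Blocky 8×8 compression artifacts appear around shape edges and the flat background shows ringing — characteristic JPEG degradation.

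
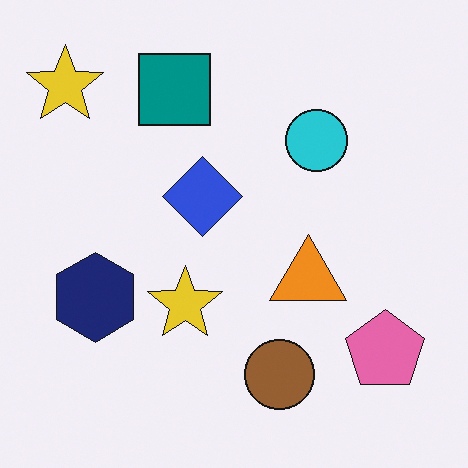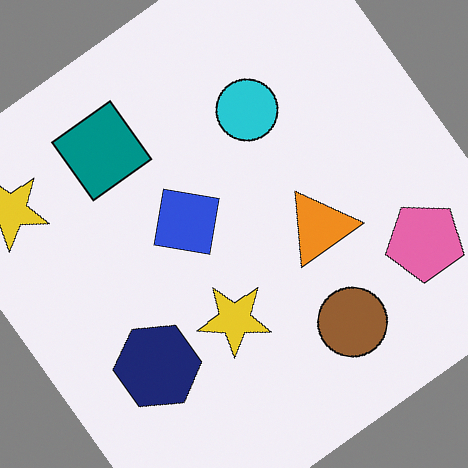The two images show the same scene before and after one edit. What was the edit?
The second image is the first rotated counter-clockwise by a large amount — several tens of degrees.

Every shape is tilted by the same angle and the image corners show triangular fill wedges — a whole-image rotation by a non-right angle.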